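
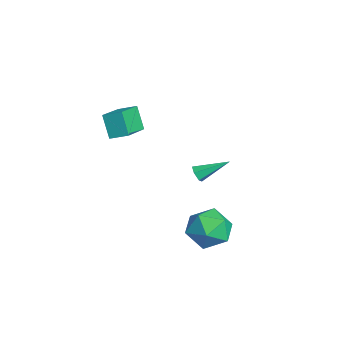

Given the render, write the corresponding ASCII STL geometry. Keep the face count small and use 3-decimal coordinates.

solid 
facet normal -0.492 -0.133 0.860
outer loop
vertex -1.038 -2.672 4.551
vertex -0.642 -1.86 4.903
vertex -2.507 -1.661 3.867
endloop
endfacet
facet normal -0.408 -0.838 -0.363
outer loop
vertex -1.838 -1.48 2.697
vertex -1.038 -2.672 4.551
vertex -2.507 -1.661 3.867
endloop
endfacet
facet normal -0.492 -0.133 0.860
outer loop
vertex -2.507 -1.661 3.867
vertex -0.642 -1.86 4.903
vertex -2.111 -0.848 4.219
endloop
endfacet
facet normal -0.769 0.530 -0.358
outer loop
vertex -2.111 -0.848 4.219
vertex -1.838 -1.48 2.697
vertex -2.507 -1.661 3.867
endloop
endfacet
facet normal 0.769 -0.530 0.358
outer loop
vertex -1.038 -2.672 4.551
vertex 0.027 -1.679 3.733
vertex -0.642 -1.86 4.903
endloop
endfacet
facet normal -0.408 -0.838 -0.362
outer loop
vertex -0.369 -2.492 3.381
vertex -1.038 -2.672 4.551
vertex -1.838 -1.48 2.697
endloop
endfacet
facet normal 0.769 -0.530 0.358
outer loop
vertex -0.369 -2.492 3.381
vertex 0.027 -1.679 3.733
vertex -1.038 -2.672 4.551
endloop
endfacet
facet normal 0.408 0.838 0.363
outer loop
vertex -0.642 -1.86 4.903
vertex 0.027 -1.679 3.733
vertex -2.111 -0.848 4.219
endloop
endfacet
facet normal -0.769 0.530 -0.358
outer loop
vertex -1.442 -0.668 3.049
vertex -1.838 -1.48 2.697
vertex -2.111 -0.848 4.219
endloop
endfacet
facet normal 0.408 0.838 0.362
outer loop
vertex -2.111 -0.848 4.219
vertex 0.027 -1.679 3.733
vertex -1.442 -0.668 3.049
endloop
endfacet
facet normal 0.492 0.133 -0.860
outer loop
vertex -1.442 -0.668 3.049
vertex -0.369 -2.492 3.381
vertex -1.838 -1.48 2.697
endloop
endfacet
facet normal 0.492 0.133 -0.860
outer loop
vertex 0.027 -1.679 3.733
vertex -0.369 -2.492 3.381
vertex -1.442 -0.668 3.049
endloop
endfacet
facet normal -0.133 -0.876 -0.464
outer loop
vertex -2.762 2.018 -1.34
vertex -3.069 2.244 -1.679
vertex -2.567 2.215 -1.768
endloop
endfacet
facet normal 0.919 -0.069 0.387
outer loop
vertex -2.762 2.018 -1.34
vertex -2.567 2.215 -1.768
vertex -2.831 3.796 -0.861
endloop
endfacet
facet normal -0.132 -0.877 -0.461
outer loop
vertex -2.567 2.215 -1.768
vertex -3.069 2.244 -1.679
vertex -2.874 2.44 -2.108
endloop
endfacet
facet normal 0.796 0.395 -0.457
outer loop
vertex -2.567 2.215 -1.768
vertex -2.874 2.44 -2.108
vertex -2.831 3.796 -0.861
endloop
endfacet
facet normal -0.135 -0.876 -0.462
outer loop
vertex -2.874 2.44 -2.108
vertex -3.069 2.244 -1.679
vertex -3.375 2.47 -2.018
endloop
endfacet
facet normal -0.091 0.676 -0.732
outer loop
vertex -2.874 2.44 -2.108
vertex -3.375 2.47 -2.018
vertex -2.831 3.796 -0.861
endloop
endfacet
facet normal -0.135 -0.876 -0.463
outer loop
vertex -3.375 2.47 -2.018
vertex -3.069 2.244 -1.679
vertex -3.57 2.274 -1.59
endloop
endfacet
facet normal -0.854 0.493 -0.163
outer loop
vertex -3.375 2.47 -2.018
vertex -3.57 2.274 -1.59
vertex -2.831 3.796 -0.861
endloop
endfacet
facet normal -0.135 -0.876 -0.462
outer loop
vertex -3.57 2.274 -1.59
vertex -3.069 2.244 -1.679
vertex -3.263 2.048 -1.251
endloop
endfacet
facet normal -0.731 0.029 0.681
outer loop
vertex -3.57 2.274 -1.59
vertex -3.263 2.048 -1.251
vertex -2.831 3.796 -0.861
endloop
endfacet
facet normal -0.135 -0.876 -0.462
outer loop
vertex -3.263 2.048 -1.251
vertex -3.069 2.244 -1.679
vertex -2.762 2.018 -1.34
endloop
endfacet
facet normal 0.155 -0.251 0.955
outer loop
vertex -3.263 2.048 -1.251
vertex -2.762 2.018 -1.34
vertex -2.831 3.796 -0.861
endloop
endfacet
facet normal -0.133 0.794 0.594
outer loop
vertex 1.867 2.707 -1.759
vertex 1.34 1.993 -0.923
vertex 2.546 2.175 -0.896
endloop
endfacet
facet normal 0.448 0.874 0.187
outer loop
vertex 1.867 2.707 -1.759
vertex 2.546 2.175 -0.896
vertex 2.946 2.216 -2.048
endloop
endfacet
facet normal 0.246 0.833 -0.496
outer loop
vertex 1.867 2.707 -1.759
vertex 2.946 2.216 -2.048
vertex 1.987 2.06 -2.786
endloop
endfacet
facet normal -0.460 0.726 -0.511
outer loop
vertex 1.867 2.707 -1.759
vertex 1.987 2.06 -2.786
vertex 0.995 1.921 -2.09
endloop
endfacet
facet normal -0.694 0.702 0.162
outer loop
vertex 1.867 2.707 -1.759
vertex 0.995 1.921 -2.09
vertex 1.34 1.993 -0.923
endloop
endfacet
facet normal 0.889 0.329 0.320
outer loop
vertex 2.946 2.216 -2.048
vertex 2.546 2.175 -0.896
vertex 3.085 1.199 -1.39
endloop
endfacet
facet normal -0.052 0.198 0.979
outer loop
vertex 2.546 2.175 -0.896
vertex 1.34 1.993 -0.923
vertex 2.093 1.06 -0.694
endloop
endfacet
facet normal -0.959 0.050 0.280
outer loop
vertex 1.34 1.993 -0.923
vertex 0.995 1.921 -2.09
vertex 1.134 0.904 -1.432
endloop
endfacet
facet normal -0.580 0.089 -0.809
outer loop
vertex 0.995 1.921 -2.09
vertex 1.987 2.06 -2.786
vertex 1.534 0.945 -2.584
endloop
endfacet
facet normal 0.562 0.261 -0.785
outer loop
vertex 1.987 2.06 -2.786
vertex 2.946 2.216 -2.048
vertex 2.74 1.127 -2.557
endloop
endfacet
facet normal 0.460 -0.726 0.511
outer loop
vertex 2.213 0.413 -1.721
vertex 3.085 1.199 -1.39
vertex 2.093 1.06 -0.694
endloop
endfacet
facet normal -0.246 -0.833 0.496
outer loop
vertex 2.213 0.413 -1.721
vertex 2.093 1.06 -0.694
vertex 1.134 0.904 -1.432
endloop
endfacet
facet normal -0.448 -0.874 -0.187
outer loop
vertex 2.213 0.413 -1.721
vertex 1.134 0.904 -1.432
vertex 1.534 0.945 -2.584
endloop
endfacet
facet normal 0.133 -0.794 -0.594
outer loop
vertex 2.213 0.413 -1.721
vertex 1.534 0.945 -2.584
vertex 2.74 1.127 -2.557
endloop
endfacet
facet normal 0.694 -0.702 -0.162
outer loop
vertex 2.213 0.413 -1.721
vertex 2.74 1.127 -2.557
vertex 3.085 1.199 -1.39
endloop
endfacet
facet normal 0.580 -0.089 0.809
outer loop
vertex 2.093 1.06 -0.694
vertex 3.085 1.199 -1.39
vertex 2.546 2.175 -0.896
endloop
endfacet
facet normal -0.562 -0.261 0.785
outer loop
vertex 1.134 0.904 -1.432
vertex 2.093 1.06 -0.694
vertex 1.34 1.993 -0.923
endloop
endfacet
facet normal -0.889 -0.329 -0.320
outer loop
vertex 1.534 0.945 -2.584
vertex 1.134 0.904 -1.432
vertex 0.995 1.921 -2.09
endloop
endfacet
facet normal 0.052 -0.198 -0.979
outer loop
vertex 2.74 1.127 -2.557
vertex 1.534 0.945 -2.584
vertex 1.987 2.06 -2.786
endloop
endfacet
facet normal 0.959 -0.050 -0.280
outer loop
vertex 3.085 1.199 -1.39
vertex 2.74 1.127 -2.557
vertex 2.946 2.216 -2.048
endloop
endfacet

endsolid


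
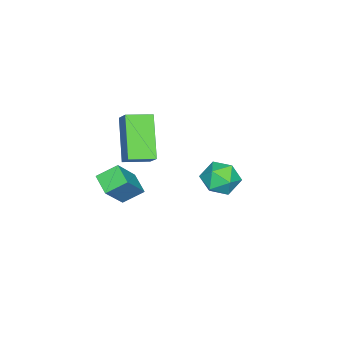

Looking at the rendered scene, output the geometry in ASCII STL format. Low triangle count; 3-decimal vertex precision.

solid 
facet normal -0.498 0.696 0.517
outer loop
vertex 2.716 -0.334 -0.737
vertex 3.244 0.313 -1.1
vertex 1.684 -0.172 -1.948
endloop
endfacet
facet normal -0.580 -0.711 0.399
outer loop
vertex 2.156 -0.833 -2.44
vertex 2.716 -0.334 -0.737
vertex 1.684 -0.172 -1.948
endloop
endfacet
facet normal -0.498 0.696 0.518
outer loop
vertex 1.684 -0.172 -1.948
vertex 3.244 0.313 -1.1
vertex 2.211 0.475 -2.311
endloop
endfacet
facet normal -0.646 0.102 -0.756
outer loop
vertex 2.211 0.475 -2.311
vertex 2.156 -0.833 -2.44
vertex 1.684 -0.172 -1.948
endloop
endfacet
facet normal 0.646 -0.102 0.757
outer loop
vertex 2.716 -0.334 -0.737
vertex 3.716 -0.348 -1.592
vertex 3.244 0.313 -1.1
endloop
endfacet
facet normal -0.579 -0.711 0.399
outer loop
vertex 3.189 -0.995 -1.229
vertex 2.716 -0.334 -0.737
vertex 2.156 -0.833 -2.44
endloop
endfacet
facet normal 0.646 -0.101 0.757
outer loop
vertex 3.189 -0.995 -1.229
vertex 3.716 -0.348 -1.592
vertex 2.716 -0.334 -0.737
endloop
endfacet
facet normal 0.579 0.711 -0.399
outer loop
vertex 3.244 0.313 -1.1
vertex 3.716 -0.348 -1.592
vertex 2.211 0.475 -2.311
endloop
endfacet
facet normal -0.645 0.102 -0.757
outer loop
vertex 2.684 -0.186 -2.803
vertex 2.156 -0.833 -2.44
vertex 2.211 0.475 -2.311
endloop
endfacet
facet normal 0.579 0.711 -0.398
outer loop
vertex 2.211 0.475 -2.311
vertex 3.716 -0.348 -1.592
vertex 2.684 -0.186 -2.803
endloop
endfacet
facet normal 0.497 -0.696 -0.517
outer loop
vertex 2.684 -0.186 -2.803
vertex 3.189 -0.995 -1.229
vertex 2.156 -0.833 -2.44
endloop
endfacet
facet normal 0.498 -0.696 -0.517
outer loop
vertex 3.716 -0.348 -1.592
vertex 3.189 -0.995 -1.229
vertex 2.684 -0.186 -2.803
endloop
endfacet
facet normal -0.835 -0.507 0.214
outer loop
vertex 2.163 3.854 0.138
vertex 2.459 3.216 -0.217
vertex 2.585 3.333 0.552
endloop
endfacet
facet normal -0.706 -0.009 0.708
outer loop
vertex 2.163 3.854 0.138
vertex 2.585 3.333 0.552
vertex 2.69 4.107 0.667
endloop
endfacet
facet normal -0.682 0.624 0.381
outer loop
vertex 2.163 3.854 0.138
vertex 2.69 4.107 0.667
vertex 2.629 4.467 -0.032
endloop
endfacet
facet normal -0.796 0.518 -0.315
outer loop
vertex 2.163 3.854 0.138
vertex 2.629 4.467 -0.032
vertex 2.487 3.916 -0.579
endloop
endfacet
facet normal -0.890 -0.181 -0.418
outer loop
vertex 2.163 3.854 0.138
vertex 2.487 3.916 -0.579
vertex 2.459 3.216 -0.217
endloop
endfacet
facet normal -0.063 -0.138 0.988
outer loop
vertex 2.69 4.107 0.667
vertex 2.585 3.333 0.552
vertex 3.313 3.624 0.639
endloop
endfacet
facet normal -0.271 -0.944 0.188
outer loop
vertex 2.585 3.333 0.552
vertex 2.459 3.216 -0.217
vertex 3.171 3.073 0.092
endloop
endfacet
facet normal -0.361 -0.417 -0.834
outer loop
vertex 2.459 3.216 -0.217
vertex 2.487 3.916 -0.579
vertex 3.11 3.433 -0.607
endloop
endfacet
facet normal -0.206 0.716 -0.667
outer loop
vertex 2.487 3.916 -0.579
vertex 2.629 4.467 -0.032
vertex 3.215 4.207 -0.492
endloop
endfacet
facet normal -0.021 0.888 0.459
outer loop
vertex 2.629 4.467 -0.032
vertex 2.69 4.107 0.667
vertex 3.341 4.324 0.277
endloop
endfacet
facet normal 0.796 -0.518 0.315
outer loop
vertex 3.637 3.686 -0.078
vertex 3.313 3.624 0.639
vertex 3.171 3.073 0.092
endloop
endfacet
facet normal 0.682 -0.624 -0.381
outer loop
vertex 3.637 3.686 -0.078
vertex 3.171 3.073 0.092
vertex 3.11 3.433 -0.607
endloop
endfacet
facet normal 0.706 0.009 -0.708
outer loop
vertex 3.637 3.686 -0.078
vertex 3.11 3.433 -0.607
vertex 3.215 4.207 -0.492
endloop
endfacet
facet normal 0.835 0.507 -0.214
outer loop
vertex 3.637 3.686 -0.078
vertex 3.215 4.207 -0.492
vertex 3.341 4.324 0.277
endloop
endfacet
facet normal 0.890 0.181 0.418
outer loop
vertex 3.637 3.686 -0.078
vertex 3.341 4.324 0.277
vertex 3.313 3.624 0.639
endloop
endfacet
facet normal 0.206 -0.716 0.667
outer loop
vertex 3.171 3.073 0.092
vertex 3.313 3.624 0.639
vertex 2.585 3.333 0.552
endloop
endfacet
facet normal 0.021 -0.888 -0.459
outer loop
vertex 3.11 3.433 -0.607
vertex 3.171 3.073 0.092
vertex 2.459 3.216 -0.217
endloop
endfacet
facet normal 0.063 0.138 -0.988
outer loop
vertex 3.215 4.207 -0.492
vertex 3.11 3.433 -0.607
vertex 2.487 3.916 -0.579
endloop
endfacet
facet normal 0.271 0.944 -0.188
outer loop
vertex 3.341 4.324 0.277
vertex 3.215 4.207 -0.492
vertex 2.629 4.467 -0.032
endloop
endfacet
facet normal 0.361 0.417 0.834
outer loop
vertex 3.313 3.624 0.639
vertex 3.341 4.324 0.277
vertex 2.69 4.107 0.667
endloop
endfacet
facet normal -0.607 -0.351 0.713
outer loop
vertex 0.511 -1.123 0.331
vertex -0.173 -0.292 0.158
vertex 0.082 -1.601 -0.27
endloop
endfacet
facet normal 0.628 -0.762 0.158
outer loop
vertex 1.313 -0.888 -1.718
vertex 0.511 -1.123 0.331
vertex 0.082 -1.601 -0.27
endloop
endfacet
facet normal -0.607 -0.351 0.713
outer loop
vertex 0.082 -1.601 -0.27
vertex -0.173 -0.292 0.158
vertex -0.602 -0.771 -0.443
endloop
endfacet
facet normal -0.488 -0.544 -0.683
outer loop
vertex -0.602 -0.771 -0.443
vertex 1.313 -0.888 -1.718
vertex 0.082 -1.601 -0.27
endloop
endfacet
facet normal 0.488 0.544 0.683
outer loop
vertex 0.511 -1.123 0.331
vertex 1.058 0.421 -1.29
vertex -0.173 -0.292 0.158
endloop
endfacet
facet normal 0.628 -0.762 0.159
outer loop
vertex 1.742 -0.409 -1.117
vertex 0.511 -1.123 0.331
vertex 1.313 -0.888 -1.718
endloop
endfacet
facet normal 0.488 0.544 0.683
outer loop
vertex 1.742 -0.409 -1.117
vertex 1.058 0.421 -1.29
vertex 0.511 -1.123 0.331
endloop
endfacet
facet normal -0.628 0.762 -0.159
outer loop
vertex -0.173 -0.292 0.158
vertex 1.058 0.421 -1.29
vertex -0.602 -0.771 -0.443
endloop
endfacet
facet normal -0.488 -0.544 -0.683
outer loop
vertex 0.629 -0.057 -1.891
vertex 1.313 -0.888 -1.718
vertex -0.602 -0.771 -0.443
endloop
endfacet
facet normal -0.628 0.762 -0.158
outer loop
vertex -0.602 -0.771 -0.443
vertex 1.058 0.421 -1.29
vertex 0.629 -0.057 -1.891
endloop
endfacet
facet normal 0.607 0.351 -0.713
outer loop
vertex 0.629 -0.057 -1.891
vertex 1.742 -0.409 -1.117
vertex 1.313 -0.888 -1.718
endloop
endfacet
facet normal 0.607 0.352 -0.713
outer loop
vertex 1.058 0.421 -1.29
vertex 1.742 -0.409 -1.117
vertex 0.629 -0.057 -1.891
endloop
endfacet

endsolid


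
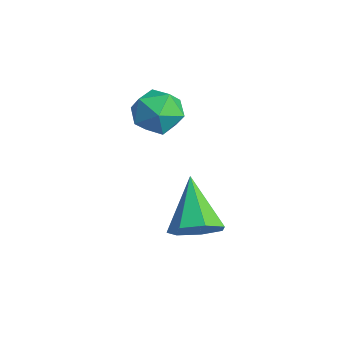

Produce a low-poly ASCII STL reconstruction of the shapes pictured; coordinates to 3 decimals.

solid 
facet normal 0.725 -0.252 -0.641
outer loop
vertex 4.498 3.702 -1.241
vertex 3.971 3.006 -1.563
vertex 4.014 3.886 -1.86
endloop
endfacet
facet normal 0.046 0.967 0.251
outer loop
vertex 4.498 3.702 -1.241
vertex 4.014 3.886 -1.86
vertex 2.449 3.534 -0.217
endloop
endfacet
facet normal 0.725 -0.252 -0.641
outer loop
vertex 4.014 3.886 -1.86
vertex 3.971 3.006 -1.563
vertex 3.498 3.408 -2.256
endloop
endfacet
facet normal -0.507 0.804 -0.310
outer loop
vertex 4.014 3.886 -1.86
vertex 3.498 3.408 -2.256
vertex 2.449 3.534 -0.217
endloop
endfacet
facet normal 0.725 -0.251 -0.641
outer loop
vertex 3.498 3.408 -2.256
vertex 3.971 3.006 -1.563
vertex 3.339 2.627 -2.13
endloop
endfacet
facet normal -0.882 0.105 -0.460
outer loop
vertex 3.498 3.408 -2.256
vertex 3.339 2.627 -2.13
vertex 2.449 3.534 -0.217
endloop
endfacet
facet normal 0.725 -0.251 -0.641
outer loop
vertex 3.339 2.627 -2.13
vertex 3.971 3.006 -1.563
vertex 3.655 2.131 -1.578
endloop
endfacet
facet normal -0.795 -0.601 -0.085
outer loop
vertex 3.339 2.627 -2.13
vertex 3.655 2.131 -1.578
vertex 2.449 3.534 -0.217
endloop
endfacet
facet normal 0.725 -0.251 -0.641
outer loop
vertex 3.655 2.131 -1.578
vertex 3.971 3.006 -1.563
vertex 4.21 2.294 -1.014
endloop
endfacet
facet normal -0.312 -0.786 0.534
outer loop
vertex 3.655 2.131 -1.578
vertex 4.21 2.294 -1.014
vertex 2.449 3.534 -0.217
endloop
endfacet
facet normal 0.724 -0.252 -0.642
outer loop
vertex 4.21 2.294 -1.014
vertex 3.971 3.006 -1.563
vertex 4.585 2.993 -0.865
endloop
endfacet
facet normal 0.204 -0.308 0.929
outer loop
vertex 4.21 2.294 -1.014
vertex 4.585 2.993 -0.865
vertex 2.449 3.534 -0.217
endloop
endfacet
facet normal 0.724 -0.252 -0.642
outer loop
vertex 4.585 2.993 -0.865
vertex 3.971 3.006 -1.563
vertex 4.498 3.702 -1.241
endloop
endfacet
facet normal 0.363 0.471 0.804
outer loop
vertex 4.585 2.993 -0.865
vertex 4.498 3.702 -1.241
vertex 2.449 3.534 -0.217
endloop
endfacet
facet normal -0.384 0.813 -0.437
outer loop
vertex 0.219 4.129 0.584
vertex -0.694 3.861 0.887
vertex -0.125 4.442 1.468
endloop
endfacet
facet normal 0.285 0.933 -0.220
outer loop
vertex 0.219 4.129 0.584
vertex -0.125 4.442 1.468
vertex 0.821 4.133 1.382
endloop
endfacet
facet normal 0.709 0.456 -0.537
outer loop
vertex 0.219 4.129 0.584
vertex 0.821 4.133 1.382
vertex 0.837 3.361 0.748
endloop
endfacet
facet normal 0.304 0.041 -0.952
outer loop
vertex 0.219 4.129 0.584
vertex 0.837 3.361 0.748
vertex -0.099 3.193 0.442
endloop
endfacet
facet normal -0.372 0.262 -0.890
outer loop
vertex 0.219 4.129 0.584
vertex -0.099 3.193 0.442
vertex -0.694 3.861 0.887
endloop
endfacet
facet normal 0.311 0.817 0.485
outer loop
vertex 0.821 4.133 1.382
vertex -0.125 4.442 1.468
vertex 0.279 3.867 2.178
endloop
endfacet
facet normal -0.771 0.623 0.131
outer loop
vertex -0.125 4.442 1.468
vertex -0.694 3.861 0.887
vertex -0.657 3.699 1.872
endloop
endfacet
facet normal -0.752 -0.269 -0.602
outer loop
vertex -0.694 3.861 0.887
vertex -0.099 3.193 0.442
vertex -0.641 2.927 1.238
endloop
endfacet
facet normal 0.342 -0.626 -0.701
outer loop
vertex -0.099 3.193 0.442
vertex 0.837 3.361 0.748
vertex 0.305 2.618 1.152
endloop
endfacet
facet normal 0.999 0.045 -0.030
outer loop
vertex 0.837 3.361 0.748
vertex 0.821 4.133 1.382
vertex 0.874 3.199 1.733
endloop
endfacet
facet normal -0.304 -0.041 0.952
outer loop
vertex -0.039 2.931 2.036
vertex 0.279 3.867 2.178
vertex -0.657 3.699 1.872
endloop
endfacet
facet normal -0.709 -0.456 0.537
outer loop
vertex -0.039 2.931 2.036
vertex -0.657 3.699 1.872
vertex -0.641 2.927 1.238
endloop
endfacet
facet normal -0.285 -0.933 0.220
outer loop
vertex -0.039 2.931 2.036
vertex -0.641 2.927 1.238
vertex 0.305 2.618 1.152
endloop
endfacet
facet normal 0.384 -0.813 0.437
outer loop
vertex -0.039 2.931 2.036
vertex 0.305 2.618 1.152
vertex 0.874 3.199 1.733
endloop
endfacet
facet normal 0.372 -0.262 0.890
outer loop
vertex -0.039 2.931 2.036
vertex 0.874 3.199 1.733
vertex 0.279 3.867 2.178
endloop
endfacet
facet normal -0.342 0.626 0.701
outer loop
vertex -0.657 3.699 1.872
vertex 0.279 3.867 2.178
vertex -0.125 4.442 1.468
endloop
endfacet
facet normal -0.999 -0.045 0.030
outer loop
vertex -0.641 2.927 1.238
vertex -0.657 3.699 1.872
vertex -0.694 3.861 0.887
endloop
endfacet
facet normal -0.311 -0.817 -0.485
outer loop
vertex 0.305 2.618 1.152
vertex -0.641 2.927 1.238
vertex -0.099 3.193 0.442
endloop
endfacet
facet normal 0.771 -0.623 -0.131
outer loop
vertex 0.874 3.199 1.733
vertex 0.305 2.618 1.152
vertex 0.837 3.361 0.748
endloop
endfacet
facet normal 0.752 0.269 0.602
outer loop
vertex 0.279 3.867 2.178
vertex 0.874 3.199 1.733
vertex 0.821 4.133 1.382
endloop
endfacet

endsolid


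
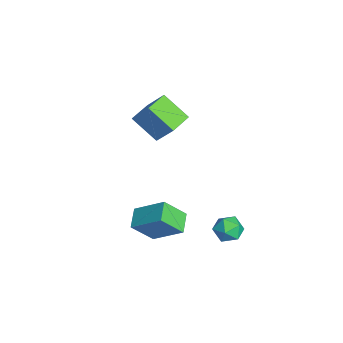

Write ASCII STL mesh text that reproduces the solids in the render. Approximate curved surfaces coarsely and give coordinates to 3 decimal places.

solid 
facet normal -0.890 0.287 0.354
outer loop
vertex 3.209 -2.821 0.421
vertex 3.066 -1.596 -0.931
vertex 2.248 -4.288 -0.805
endloop
endfacet
facet normal 0.078 -0.669 0.739
outer loop
vertex 3.414 -4.664 -1.269
vertex 3.209 -2.821 0.421
vertex 2.248 -4.288 -0.805
endloop
endfacet
facet normal -0.890 0.287 0.354
outer loop
vertex 2.248 -4.288 -0.805
vertex 3.066 -1.596 -0.931
vertex 2.105 -3.063 -2.157
endloop
endfacet
facet normal -0.449 -0.685 -0.573
outer loop
vertex 2.105 -3.063 -2.157
vertex 3.414 -4.664 -1.269
vertex 2.248 -4.288 -0.805
endloop
endfacet
facet normal 0.449 0.685 0.573
outer loop
vertex 3.209 -2.821 0.421
vertex 4.232 -1.972 -1.395
vertex 3.066 -1.596 -0.931
endloop
endfacet
facet normal 0.078 -0.669 0.739
outer loop
vertex 4.375 -3.197 -0.043
vertex 3.209 -2.821 0.421
vertex 3.414 -4.664 -1.269
endloop
endfacet
facet normal 0.449 0.685 0.573
outer loop
vertex 4.375 -3.197 -0.043
vertex 4.232 -1.972 -1.395
vertex 3.209 -2.821 0.421
endloop
endfacet
facet normal -0.078 0.669 -0.739
outer loop
vertex 3.066 -1.596 -0.931
vertex 4.232 -1.972 -1.395
vertex 2.105 -3.063 -2.157
endloop
endfacet
facet normal -0.449 -0.685 -0.573
outer loop
vertex 3.271 -3.439 -2.621
vertex 3.414 -4.664 -1.269
vertex 2.105 -3.063 -2.157
endloop
endfacet
facet normal -0.078 0.669 -0.739
outer loop
vertex 2.105 -3.063 -2.157
vertex 4.232 -1.972 -1.395
vertex 3.271 -3.439 -2.621
endloop
endfacet
facet normal 0.890 -0.287 -0.354
outer loop
vertex 3.271 -3.439 -2.621
vertex 4.375 -3.197 -0.043
vertex 3.414 -4.664 -1.269
endloop
endfacet
facet normal 0.890 -0.287 -0.354
outer loop
vertex 4.232 -1.972 -1.395
vertex 4.375 -3.197 -0.043
vertex 3.271 -3.439 -2.621
endloop
endfacet
facet normal -0.505 -0.597 0.623
outer loop
vertex -2.518 -2.716 3.582
vertex -3.656 -1.654 3.677
vertex -3.388 -3.518 2.108
endloop
endfacet
facet normal 0.730 -0.680 -0.061
outer loop
vertex -2.364 -2.306 0.843
vertex -2.518 -2.716 3.582
vertex -3.388 -3.518 2.108
endloop
endfacet
facet normal -0.504 -0.597 0.623
outer loop
vertex -3.388 -3.518 2.108
vertex -3.656 -1.654 3.677
vertex -4.527 -2.456 2.204
endloop
endfacet
facet normal -0.461 -0.424 -0.779
outer loop
vertex -4.527 -2.456 2.204
vertex -2.364 -2.306 0.843
vertex -3.388 -3.518 2.108
endloop
endfacet
facet normal 0.461 0.424 0.780
outer loop
vertex -2.518 -2.716 3.582
vertex -2.632 -0.442 2.412
vertex -3.656 -1.654 3.677
endloop
endfacet
facet normal 0.730 -0.681 -0.061
outer loop
vertex -1.493 -1.504 2.316
vertex -2.518 -2.716 3.582
vertex -2.364 -2.306 0.843
endloop
endfacet
facet normal 0.461 0.424 0.779
outer loop
vertex -1.493 -1.504 2.316
vertex -2.632 -0.442 2.412
vertex -2.518 -2.716 3.582
endloop
endfacet
facet normal -0.730 0.681 0.061
outer loop
vertex -3.656 -1.654 3.677
vertex -2.632 -0.442 2.412
vertex -4.527 -2.456 2.204
endloop
endfacet
facet normal -0.461 -0.424 -0.779
outer loop
vertex -3.502 -1.244 0.938
vertex -2.364 -2.306 0.843
vertex -4.527 -2.456 2.204
endloop
endfacet
facet normal -0.730 0.681 0.061
outer loop
vertex -4.527 -2.456 2.204
vertex -2.632 -0.442 2.412
vertex -3.502 -1.244 0.938
endloop
endfacet
facet normal 0.505 0.597 -0.624
outer loop
vertex -3.502 -1.244 0.938
vertex -1.493 -1.504 2.316
vertex -2.364 -2.306 0.843
endloop
endfacet
facet normal 0.505 0.598 -0.623
outer loop
vertex -2.632 -0.442 2.412
vertex -1.493 -1.504 2.316
vertex -3.502 -1.244 0.938
endloop
endfacet
facet normal -0.073 0.884 0.461
outer loop
vertex 3.823 1.407 -2.021
vertex 3.306 1.013 -1.347
vertex 4.238 1.046 -1.263
endloop
endfacet
facet normal 0.541 0.835 0.101
outer loop
vertex 3.823 1.407 -2.021
vertex 4.238 1.046 -1.263
vertex 4.609 0.908 -2.111
endloop
endfacet
facet normal 0.386 0.714 -0.584
outer loop
vertex 3.823 1.407 -2.021
vertex 4.609 0.908 -2.111
vertex 3.907 0.79 -2.719
endloop
endfacet
facet normal -0.325 0.689 -0.648
outer loop
vertex 3.823 1.407 -2.021
vertex 3.907 0.79 -2.719
vertex 3.102 0.855 -2.246
endloop
endfacet
facet normal -0.608 0.794 -0.002
outer loop
vertex 3.823 1.407 -2.021
vertex 3.102 0.855 -2.246
vertex 3.306 1.013 -1.347
endloop
endfacet
facet normal 0.898 0.267 0.349
outer loop
vertex 4.609 0.908 -2.111
vertex 4.238 1.046 -1.263
vertex 4.578 0.205 -1.494
endloop
endfacet
facet normal -0.096 0.349 0.932
outer loop
vertex 4.238 1.046 -1.263
vertex 3.306 1.013 -1.347
vertex 3.773 0.27 -1.021
endloop
endfacet
facet normal -0.962 0.203 0.183
outer loop
vertex 3.306 1.013 -1.347
vertex 3.102 0.855 -2.246
vertex 3.071 0.152 -1.629
endloop
endfacet
facet normal -0.504 0.033 -0.863
outer loop
vertex 3.102 0.855 -2.246
vertex 3.907 0.79 -2.719
vertex 3.442 0.014 -2.477
endloop
endfacet
facet normal 0.646 0.073 -0.760
outer loop
vertex 3.907 0.79 -2.719
vertex 4.609 0.908 -2.111
vertex 4.374 0.047 -2.393
endloop
endfacet
facet normal 0.325 -0.689 0.648
outer loop
vertex 3.857 -0.347 -1.719
vertex 4.578 0.205 -1.494
vertex 3.773 0.27 -1.021
endloop
endfacet
facet normal -0.386 -0.714 0.584
outer loop
vertex 3.857 -0.347 -1.719
vertex 3.773 0.27 -1.021
vertex 3.071 0.152 -1.629
endloop
endfacet
facet normal -0.541 -0.835 -0.101
outer loop
vertex 3.857 -0.347 -1.719
vertex 3.071 0.152 -1.629
vertex 3.442 0.014 -2.477
endloop
endfacet
facet normal 0.073 -0.884 -0.461
outer loop
vertex 3.857 -0.347 -1.719
vertex 3.442 0.014 -2.477
vertex 4.374 0.047 -2.393
endloop
endfacet
facet normal 0.608 -0.794 0.002
outer loop
vertex 3.857 -0.347 -1.719
vertex 4.374 0.047 -2.393
vertex 4.578 0.205 -1.494
endloop
endfacet
facet normal 0.504 -0.033 0.863
outer loop
vertex 3.773 0.27 -1.021
vertex 4.578 0.205 -1.494
vertex 4.238 1.046 -1.263
endloop
endfacet
facet normal -0.646 -0.073 0.760
outer loop
vertex 3.071 0.152 -1.629
vertex 3.773 0.27 -1.021
vertex 3.306 1.013 -1.347
endloop
endfacet
facet normal -0.898 -0.267 -0.349
outer loop
vertex 3.442 0.014 -2.477
vertex 3.071 0.152 -1.629
vertex 3.102 0.855 -2.246
endloop
endfacet
facet normal 0.096 -0.349 -0.932
outer loop
vertex 4.374 0.047 -2.393
vertex 3.442 0.014 -2.477
vertex 3.907 0.79 -2.719
endloop
endfacet
facet normal 0.962 -0.203 -0.183
outer loop
vertex 4.578 0.205 -1.494
vertex 4.374 0.047 -2.393
vertex 4.609 0.908 -2.111
endloop
endfacet

endsolid


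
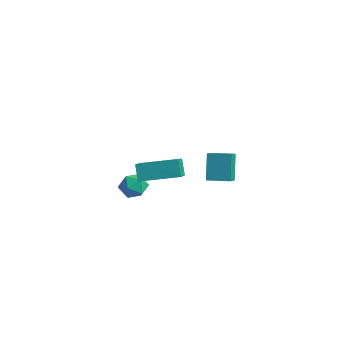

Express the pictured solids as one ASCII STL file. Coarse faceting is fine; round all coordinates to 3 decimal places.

solid 
facet normal -0.349 0.384 0.855
outer loop
vertex 0.745 3.365 -0.343
vertex 1.709 4.001 -0.235
vertex 0.333 4.07 -0.828
endloop
endfacet
facet normal -0.831 -0.549 -0.093
outer loop
vertex 0.871 3.479 -2.145
vertex 0.745 3.365 -0.343
vertex 0.333 4.07 -0.828
endloop
endfacet
facet normal -0.349 0.385 0.855
outer loop
vertex 0.333 4.07 -0.828
vertex 1.709 4.001 -0.235
vertex 1.297 4.707 -0.721
endloop
endfacet
facet normal -0.434 0.742 -0.510
outer loop
vertex 1.297 4.707 -0.721
vertex 0.871 3.479 -2.145
vertex 0.333 4.07 -0.828
endloop
endfacet
facet normal 0.433 -0.743 0.510
outer loop
vertex 0.745 3.365 -0.343
vertex 2.247 3.41 -1.552
vertex 1.709 4.001 -0.235
endloop
endfacet
facet normal -0.831 -0.549 -0.093
outer loop
vertex 1.283 2.773 -1.659
vertex 0.745 3.365 -0.343
vertex 0.871 3.479 -2.145
endloop
endfacet
facet normal 0.434 -0.742 0.511
outer loop
vertex 1.283 2.773 -1.659
vertex 2.247 3.41 -1.552
vertex 0.745 3.365 -0.343
endloop
endfacet
facet normal 0.831 0.549 0.093
outer loop
vertex 1.709 4.001 -0.235
vertex 2.247 3.41 -1.552
vertex 1.297 4.707 -0.721
endloop
endfacet
facet normal -0.433 0.743 -0.511
outer loop
vertex 1.835 4.115 -2.037
vertex 0.871 3.479 -2.145
vertex 1.297 4.707 -0.721
endloop
endfacet
facet normal 0.831 0.549 0.093
outer loop
vertex 1.297 4.707 -0.721
vertex 2.247 3.41 -1.552
vertex 1.835 4.115 -2.037
endloop
endfacet
facet normal 0.349 -0.384 -0.855
outer loop
vertex 1.835 4.115 -2.037
vertex 1.283 2.773 -1.659
vertex 0.871 3.479 -2.145
endloop
endfacet
facet normal 0.349 -0.384 -0.855
outer loop
vertex 2.247 3.41 -1.552
vertex 1.283 2.773 -1.659
vertex 1.835 4.115 -2.037
endloop
endfacet
facet normal -0.809 -0.403 0.429
outer loop
vertex -1.662 0.353 -1.834
vertex -1.38 -0.35 -1.962
vertex -1.216 0.017 -1.308
endloop
endfacet
facet normal -0.661 0.237 0.712
outer loop
vertex -1.662 0.353 -1.834
vertex -1.216 0.017 -1.308
vertex -1.124 0.761 -1.47
endloop
endfacet
facet normal -0.670 0.718 0.186
outer loop
vertex -1.662 0.353 -1.834
vertex -1.124 0.761 -1.47
vertex -1.232 0.855 -2.224
endloop
endfacet
facet normal -0.824 0.377 -0.423
outer loop
vertex -1.662 0.353 -1.834
vertex -1.232 0.855 -2.224
vertex -1.39 0.168 -2.528
endloop
endfacet
facet normal -0.909 -0.315 -0.272
outer loop
vertex -1.662 0.353 -1.834
vertex -1.39 0.168 -2.528
vertex -1.38 -0.35 -1.962
endloop
endfacet
facet normal -0.000 0.213 0.977
outer loop
vertex -1.124 0.761 -1.47
vertex -1.216 0.017 -1.308
vertex -0.51 0.312 -1.372
endloop
endfacet
facet normal -0.238 -0.820 0.520
outer loop
vertex -1.216 0.017 -1.308
vertex -1.38 -0.35 -1.962
vertex -0.668 -0.375 -1.676
endloop
endfacet
facet normal -0.399 -0.680 -0.615
outer loop
vertex -1.38 -0.35 -1.962
vertex -1.39 0.168 -2.528
vertex -0.776 -0.281 -2.43
endloop
endfacet
facet normal -0.262 0.440 -0.859
outer loop
vertex -1.39 0.168 -2.528
vertex -1.232 0.855 -2.224
vertex -0.684 0.463 -2.592
endloop
endfacet
facet normal -0.016 0.992 0.126
outer loop
vertex -1.232 0.855 -2.224
vertex -1.124 0.761 -1.47
vertex -0.52 0.83 -1.938
endloop
endfacet
facet normal 0.824 -0.377 0.423
outer loop
vertex -0.238 0.127 -2.066
vertex -0.51 0.312 -1.372
vertex -0.668 -0.375 -1.676
endloop
endfacet
facet normal 0.670 -0.718 -0.186
outer loop
vertex -0.238 0.127 -2.066
vertex -0.668 -0.375 -1.676
vertex -0.776 -0.281 -2.43
endloop
endfacet
facet normal 0.661 -0.237 -0.712
outer loop
vertex -0.238 0.127 -2.066
vertex -0.776 -0.281 -2.43
vertex -0.684 0.463 -2.592
endloop
endfacet
facet normal 0.809 0.403 -0.429
outer loop
vertex -0.238 0.127 -2.066
vertex -0.684 0.463 -2.592
vertex -0.52 0.83 -1.938
endloop
endfacet
facet normal 0.909 0.315 0.272
outer loop
vertex -0.238 0.127 -2.066
vertex -0.52 0.83 -1.938
vertex -0.51 0.312 -1.372
endloop
endfacet
facet normal 0.262 -0.440 0.859
outer loop
vertex -0.668 -0.375 -1.676
vertex -0.51 0.312 -1.372
vertex -1.216 0.017 -1.308
endloop
endfacet
facet normal 0.016 -0.992 -0.126
outer loop
vertex -0.776 -0.281 -2.43
vertex -0.668 -0.375 -1.676
vertex -1.38 -0.35 -1.962
endloop
endfacet
facet normal 0.000 -0.213 -0.977
outer loop
vertex -0.684 0.463 -2.592
vertex -0.776 -0.281 -2.43
vertex -1.39 0.168 -2.528
endloop
endfacet
facet normal 0.238 0.820 -0.520
outer loop
vertex -0.52 0.83 -1.938
vertex -0.684 0.463 -2.592
vertex -1.232 0.855 -2.224
endloop
endfacet
facet normal 0.399 0.680 0.615
outer loop
vertex -0.51 0.312 -1.372
vertex -0.52 0.83 -1.938
vertex -1.124 0.761 -1.47
endloop
endfacet
facet normal -0.477 0.273 0.835
outer loop
vertex 2.377 -2.677 2.534
vertex 3.685 -1.365 2.853
vertex 1.476 -1.564 1.656
endloop
endfacet
facet normal -0.696 -0.698 -0.170
outer loop
vertex 1.915 -1.815 0.887
vertex 2.377 -2.677 2.534
vertex 1.476 -1.564 1.656
endloop
endfacet
facet normal -0.477 0.273 0.835
outer loop
vertex 1.476 -1.564 1.656
vertex 3.685 -1.365 2.853
vertex 2.784 -0.252 1.975
endloop
endfacet
facet normal -0.537 0.662 -0.523
outer loop
vertex 2.784 -0.252 1.975
vertex 1.915 -1.815 0.887
vertex 1.476 -1.564 1.656
endloop
endfacet
facet normal 0.537 -0.662 0.523
outer loop
vertex 2.377 -2.677 2.534
vertex 4.124 -1.616 2.084
vertex 3.685 -1.365 2.853
endloop
endfacet
facet normal -0.696 -0.698 -0.170
outer loop
vertex 2.816 -2.928 1.765
vertex 2.377 -2.677 2.534
vertex 1.915 -1.815 0.887
endloop
endfacet
facet normal 0.537 -0.662 0.523
outer loop
vertex 2.816 -2.928 1.765
vertex 4.124 -1.616 2.084
vertex 2.377 -2.677 2.534
endloop
endfacet
facet normal 0.696 0.698 0.170
outer loop
vertex 3.685 -1.365 2.853
vertex 4.124 -1.616 2.084
vertex 2.784 -0.252 1.975
endloop
endfacet
facet normal -0.537 0.662 -0.523
outer loop
vertex 3.223 -0.503 1.206
vertex 1.915 -1.815 0.887
vertex 2.784 -0.252 1.975
endloop
endfacet
facet normal 0.696 0.698 0.170
outer loop
vertex 2.784 -0.252 1.975
vertex 4.124 -1.616 2.084
vertex 3.223 -0.503 1.206
endloop
endfacet
facet normal 0.477 -0.273 -0.835
outer loop
vertex 3.223 -0.503 1.206
vertex 2.816 -2.928 1.765
vertex 1.915 -1.815 0.887
endloop
endfacet
facet normal 0.477 -0.273 -0.835
outer loop
vertex 4.124 -1.616 2.084
vertex 2.816 -2.928 1.765
vertex 3.223 -0.503 1.206
endloop
endfacet

endsolid


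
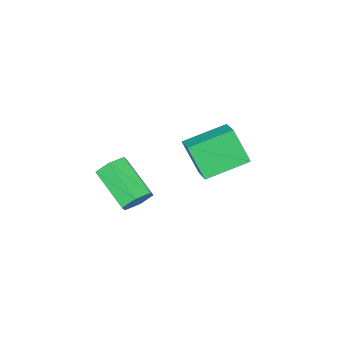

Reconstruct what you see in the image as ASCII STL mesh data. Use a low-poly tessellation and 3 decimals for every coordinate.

solid 
facet normal -0.008 0.861 -0.509
outer loop
vertex 2.725 -2.319 -3.673
vertex 2.311 -1.974 -3.083
vertex 3.111 -1.96 -3.072
endloop
endfacet
facet normal 0.876 -0.240 -0.419
outer loop
vertex 2.725 -2.319 -3.673
vertex 3.111 -1.96 -3.072
vertex 2.743 -4.152 -2.588
endloop
endfacet
facet normal 0.876 -0.240 -0.419
outer loop
vertex 2.743 -4.152 -2.588
vertex 3.111 -1.96 -3.072
vertex 3.129 -3.792 -1.987
endloop
endfacet
facet normal 0.009 -0.860 0.510
outer loop
vertex 2.743 -4.152 -2.588
vertex 3.129 -3.792 -1.987
vertex 2.329 -3.806 -1.997
endloop
endfacet
facet normal -0.008 0.860 -0.509
outer loop
vertex 3.111 -1.96 -3.072
vertex 2.311 -1.974 -3.083
vertex 2.697 -1.614 -2.481
endloop
endfacet
facet normal 0.856 0.270 0.441
outer loop
vertex 3.111 -1.96 -3.072
vertex 2.697 -1.614 -2.481
vertex 3.129 -3.792 -1.987
endloop
endfacet
facet normal 0.856 0.270 0.442
outer loop
vertex 3.129 -3.792 -1.987
vertex 2.697 -1.614 -2.481
vertex 2.715 -3.447 -1.396
endloop
endfacet
facet normal 0.009 -0.861 0.509
outer loop
vertex 3.129 -3.792 -1.987
vertex 2.715 -3.447 -1.396
vertex 2.329 -3.806 -1.997
endloop
endfacet
facet normal -0.008 0.860 -0.509
outer loop
vertex 2.697 -1.614 -2.481
vertex 2.311 -1.974 -3.083
vertex 1.897 -1.628 -2.492
endloop
endfacet
facet normal -0.021 0.509 0.860
outer loop
vertex 2.697 -1.614 -2.481
vertex 1.897 -1.628 -2.492
vertex 2.715 -3.447 -1.396
endloop
endfacet
facet normal -0.021 0.509 0.860
outer loop
vertex 2.715 -3.447 -1.396
vertex 1.897 -1.628 -2.492
vertex 1.915 -3.461 -1.407
endloop
endfacet
facet normal 0.008 -0.861 0.509
outer loop
vertex 2.715 -3.447 -1.396
vertex 1.915 -3.461 -1.407
vertex 2.329 -3.806 -1.997
endloop
endfacet
facet normal -0.009 0.860 -0.510
outer loop
vertex 1.897 -1.628 -2.492
vertex 2.311 -1.974 -3.083
vertex 1.511 -1.988 -3.093
endloop
endfacet
facet normal -0.876 0.239 0.419
outer loop
vertex 1.897 -1.628 -2.492
vertex 1.511 -1.988 -3.093
vertex 1.915 -3.461 -1.407
endloop
endfacet
facet normal -0.876 0.240 0.419
outer loop
vertex 1.915 -3.461 -1.407
vertex 1.511 -1.988 -3.093
vertex 1.529 -3.82 -2.008
endloop
endfacet
facet normal 0.008 -0.861 0.509
outer loop
vertex 1.915 -3.461 -1.407
vertex 1.529 -3.82 -2.008
vertex 2.329 -3.806 -1.997
endloop
endfacet
facet normal -0.009 0.861 -0.509
outer loop
vertex 1.511 -1.988 -3.093
vertex 2.311 -1.974 -3.083
vertex 1.925 -2.333 -3.684
endloop
endfacet
facet normal -0.856 -0.270 -0.442
outer loop
vertex 1.511 -1.988 -3.093
vertex 1.925 -2.333 -3.684
vertex 1.529 -3.82 -2.008
endloop
endfacet
facet normal -0.856 -0.270 -0.442
outer loop
vertex 1.529 -3.82 -2.008
vertex 1.925 -2.333 -3.684
vertex 1.943 -4.166 -2.599
endloop
endfacet
facet normal 0.008 -0.860 0.509
outer loop
vertex 1.529 -3.82 -2.008
vertex 1.943 -4.166 -2.599
vertex 2.329 -3.806 -1.997
endloop
endfacet
facet normal -0.008 0.861 -0.509
outer loop
vertex 1.925 -2.333 -3.684
vertex 2.311 -1.974 -3.083
vertex 2.725 -2.319 -3.673
endloop
endfacet
facet normal 0.021 -0.509 -0.860
outer loop
vertex 1.925 -2.333 -3.684
vertex 2.725 -2.319 -3.673
vertex 1.943 -4.166 -2.599
endloop
endfacet
facet normal 0.021 -0.509 -0.860
outer loop
vertex 1.943 -4.166 -2.599
vertex 2.725 -2.319 -3.673
vertex 2.743 -4.152 -2.588
endloop
endfacet
facet normal 0.008 -0.860 0.509
outer loop
vertex 1.943 -4.166 -2.599
vertex 2.743 -4.152 -2.588
vertex 2.329 -3.806 -1.997
endloop
endfacet
facet normal -0.906 0.298 0.301
outer loop
vertex -3.737 -3.772 -2.18
vertex -3.08 -2.505 -1.456
vertex -3.927 -2.796 -3.716
endloop
endfacet
facet normal -0.410 -0.792 -0.452
outer loop
vertex -1.98 -3.435 -4.364
vertex -3.737 -3.772 -2.18
vertex -3.927 -2.796 -3.716
endloop
endfacet
facet normal -0.906 0.297 0.301
outer loop
vertex -3.927 -2.796 -3.716
vertex -3.08 -2.505 -1.456
vertex -3.271 -1.529 -2.993
endloop
endfacet
facet normal -0.104 0.533 -0.840
outer loop
vertex -3.271 -1.529 -2.993
vertex -1.98 -3.435 -4.364
vertex -3.927 -2.796 -3.716
endloop
endfacet
facet normal 0.104 -0.534 0.839
outer loop
vertex -3.737 -3.772 -2.18
vertex -1.133 -3.144 -2.104
vertex -3.08 -2.505 -1.456
endloop
endfacet
facet normal -0.410 -0.792 -0.452
outer loop
vertex -1.789 -4.411 -2.827
vertex -3.737 -3.772 -2.18
vertex -1.98 -3.435 -4.364
endloop
endfacet
facet normal 0.104 -0.533 0.840
outer loop
vertex -1.789 -4.411 -2.827
vertex -1.133 -3.144 -2.104
vertex -3.737 -3.772 -2.18
endloop
endfacet
facet normal 0.410 0.792 0.452
outer loop
vertex -3.08 -2.505 -1.456
vertex -1.133 -3.144 -2.104
vertex -3.271 -1.529 -2.993
endloop
endfacet
facet normal -0.104 0.533 -0.839
outer loop
vertex -1.323 -2.168 -3.64
vertex -1.98 -3.435 -4.364
vertex -3.271 -1.529 -2.993
endloop
endfacet
facet normal 0.410 0.792 0.452
outer loop
vertex -3.271 -1.529 -2.993
vertex -1.133 -3.144 -2.104
vertex -1.323 -2.168 -3.64
endloop
endfacet
facet normal 0.906 -0.297 -0.301
outer loop
vertex -1.323 -2.168 -3.64
vertex -1.789 -4.411 -2.827
vertex -1.98 -3.435 -4.364
endloop
endfacet
facet normal 0.906 -0.297 -0.301
outer loop
vertex -1.133 -3.144 -2.104
vertex -1.789 -4.411 -2.827
vertex -1.323 -2.168 -3.64
endloop
endfacet

endsolid


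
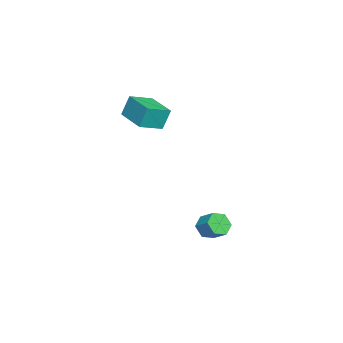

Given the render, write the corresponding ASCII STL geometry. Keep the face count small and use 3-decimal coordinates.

solid 
facet normal -0.444 -0.701 -0.558
outer loop
vertex 0.077 -0.39 -4.01
vertex -0.484 0.213 -4.322
vertex 0.277 0.062 -4.738
endloop
endfacet
facet normal 0.867 -0.494 -0.068
outer loop
vertex 0.077 -0.39 -4.01
vertex 0.277 0.062 -4.738
vertex 0.605 0.445 -3.347
endloop
endfacet
facet normal 0.867 -0.494 -0.068
outer loop
vertex 0.605 0.445 -3.347
vertex 0.277 0.062 -4.738
vertex 0.805 0.897 -4.075
endloop
endfacet
facet normal 0.444 0.702 0.558
outer loop
vertex 0.605 0.445 -3.347
vertex 0.805 0.897 -4.075
vertex 0.044 1.047 -3.658
endloop
endfacet
facet normal -0.444 -0.701 -0.558
outer loop
vertex 0.277 0.062 -4.738
vertex -0.484 0.213 -4.322
vertex -0.284 0.665 -5.05
endloop
endfacet
facet normal 0.630 0.198 -0.751
outer loop
vertex 0.277 0.062 -4.738
vertex -0.284 0.665 -5.05
vertex 0.805 0.897 -4.075
endloop
endfacet
facet normal 0.630 0.199 -0.751
outer loop
vertex 0.805 0.897 -4.075
vertex -0.284 0.665 -5.05
vertex 0.244 1.5 -4.386
endloop
endfacet
facet normal 0.444 0.701 0.558
outer loop
vertex 0.805 0.897 -4.075
vertex 0.244 1.5 -4.386
vertex 0.044 1.047 -3.658
endloop
endfacet
facet normal -0.444 -0.702 -0.558
outer loop
vertex -0.284 0.665 -5.05
vertex -0.484 0.213 -4.322
vertex -1.045 0.815 -4.633
endloop
endfacet
facet normal -0.237 0.692 -0.682
outer loop
vertex -0.284 0.665 -5.05
vertex -1.045 0.815 -4.633
vertex 0.244 1.5 -4.386
endloop
endfacet
facet normal -0.237 0.692 -0.682
outer loop
vertex 0.244 1.5 -4.386
vertex -1.045 0.815 -4.633
vertex -0.517 1.65 -3.97
endloop
endfacet
facet normal 0.443 0.701 0.558
outer loop
vertex 0.244 1.5 -4.386
vertex -0.517 1.65 -3.97
vertex 0.044 1.047 -3.658
endloop
endfacet
facet normal -0.444 -0.702 -0.558
outer loop
vertex -1.045 0.815 -4.633
vertex -0.484 0.213 -4.322
vertex -1.245 0.363 -3.905
endloop
endfacet
facet normal -0.867 0.494 0.068
outer loop
vertex -1.045 0.815 -4.633
vertex -1.245 0.363 -3.905
vertex -0.517 1.65 -3.97
endloop
endfacet
facet normal -0.867 0.494 0.068
outer loop
vertex -0.517 1.65 -3.97
vertex -1.245 0.363 -3.905
vertex -0.717 1.198 -3.242
endloop
endfacet
facet normal 0.444 0.701 0.558
outer loop
vertex -0.517 1.65 -3.97
vertex -0.717 1.198 -3.242
vertex 0.044 1.047 -3.658
endloop
endfacet
facet normal -0.444 -0.701 -0.558
outer loop
vertex -1.245 0.363 -3.905
vertex -0.484 0.213 -4.322
vertex -0.684 -0.24 -3.594
endloop
endfacet
facet normal -0.630 -0.198 0.751
outer loop
vertex -1.245 0.363 -3.905
vertex -0.684 -0.24 -3.594
vertex -0.717 1.198 -3.242
endloop
endfacet
facet normal -0.630 -0.198 0.751
outer loop
vertex -0.717 1.198 -3.242
vertex -0.684 -0.24 -3.594
vertex -0.156 0.595 -2.93
endloop
endfacet
facet normal 0.444 0.701 0.558
outer loop
vertex -0.717 1.198 -3.242
vertex -0.156 0.595 -2.93
vertex 0.044 1.047 -3.658
endloop
endfacet
facet normal -0.443 -0.701 -0.558
outer loop
vertex -0.684 -0.24 -3.594
vertex -0.484 0.213 -4.322
vertex 0.077 -0.39 -4.01
endloop
endfacet
facet normal 0.236 -0.692 0.682
outer loop
vertex -0.684 -0.24 -3.594
vertex 0.077 -0.39 -4.01
vertex -0.156 0.595 -2.93
endloop
endfacet
facet normal 0.237 -0.692 0.682
outer loop
vertex -0.156 0.595 -2.93
vertex 0.077 -0.39 -4.01
vertex 0.605 0.445 -3.347
endloop
endfacet
facet normal 0.444 0.702 0.558
outer loop
vertex -0.156 0.595 -2.93
vertex 0.605 0.445 -3.347
vertex 0.044 1.047 -3.658
endloop
endfacet
facet normal -0.724 -0.684 0.091
outer loop
vertex -3.057 -5.076 4.801
vertex -4.178 -3.962 4.261
vertex -2.815 -5.522 3.379
endloop
endfacet
facet normal 0.671 -0.667 0.323
outer loop
vertex -1.222 -4.018 3.179
vertex -3.057 -5.076 4.801
vertex -2.815 -5.522 3.379
endloop
endfacet
facet normal -0.724 -0.684 0.091
outer loop
vertex -2.815 -5.522 3.379
vertex -4.178 -3.962 4.261
vertex -3.935 -4.408 2.839
endloop
endfacet
facet normal 0.160 -0.295 -0.942
outer loop
vertex -3.935 -4.408 2.839
vertex -1.222 -4.018 3.179
vertex -2.815 -5.522 3.379
endloop
endfacet
facet normal -0.160 0.295 0.942
outer loop
vertex -3.057 -5.076 4.801
vertex -2.585 -2.458 4.061
vertex -4.178 -3.962 4.261
endloop
endfacet
facet normal 0.671 -0.667 0.324
outer loop
vertex -1.465 -3.572 4.601
vertex -3.057 -5.076 4.801
vertex -1.222 -4.018 3.179
endloop
endfacet
facet normal -0.161 0.295 0.942
outer loop
vertex -1.465 -3.572 4.601
vertex -2.585 -2.458 4.061
vertex -3.057 -5.076 4.801
endloop
endfacet
facet normal -0.671 0.667 -0.324
outer loop
vertex -4.178 -3.962 4.261
vertex -2.585 -2.458 4.061
vertex -3.935 -4.408 2.839
endloop
endfacet
facet normal 0.160 -0.295 -0.942
outer loop
vertex -2.343 -2.904 2.639
vertex -1.222 -4.018 3.179
vertex -3.935 -4.408 2.839
endloop
endfacet
facet normal -0.671 0.667 -0.323
outer loop
vertex -3.935 -4.408 2.839
vertex -2.585 -2.458 4.061
vertex -2.343 -2.904 2.639
endloop
endfacet
facet normal 0.724 0.684 -0.091
outer loop
vertex -2.343 -2.904 2.639
vertex -1.465 -3.572 4.601
vertex -1.222 -4.018 3.179
endloop
endfacet
facet normal 0.724 0.684 -0.091
outer loop
vertex -2.585 -2.458 4.061
vertex -1.465 -3.572 4.601
vertex -2.343 -2.904 2.639
endloop
endfacet

endsolid


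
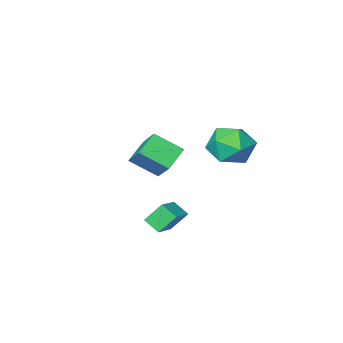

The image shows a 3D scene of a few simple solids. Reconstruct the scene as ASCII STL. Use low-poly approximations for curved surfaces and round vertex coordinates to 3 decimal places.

solid 
facet normal -0.761 -0.331 0.557
outer loop
vertex 0.504 -2.883 -0.972
vertex 0.802 -1.292 0.381
vertex -0.591 -1.902 -1.884
endloop
endfacet
facet normal -0.141 -0.754 -0.641
outer loop
vertex 0.498 -1.428 -2.681
vertex 0.504 -2.883 -0.972
vertex -0.591 -1.902 -1.884
endloop
endfacet
facet normal -0.761 -0.331 0.557
outer loop
vertex -0.591 -1.902 -1.884
vertex 0.802 -1.292 0.381
vertex -0.293 -0.311 -0.531
endloop
endfacet
facet normal -0.633 0.567 -0.527
outer loop
vertex -0.293 -0.311 -0.531
vertex 0.498 -1.428 -2.681
vertex -0.591 -1.902 -1.884
endloop
endfacet
facet normal 0.633 -0.567 0.527
outer loop
vertex 0.504 -2.883 -0.972
vertex 1.891 -0.818 -0.416
vertex 0.802 -1.292 0.381
endloop
endfacet
facet normal -0.141 -0.754 -0.641
outer loop
vertex 1.593 -2.409 -1.769
vertex 0.504 -2.883 -0.972
vertex 0.498 -1.428 -2.681
endloop
endfacet
facet normal 0.633 -0.567 0.527
outer loop
vertex 1.593 -2.409 -1.769
vertex 1.891 -0.818 -0.416
vertex 0.504 -2.883 -0.972
endloop
endfacet
facet normal 0.141 0.754 0.641
outer loop
vertex 0.802 -1.292 0.381
vertex 1.891 -0.818 -0.416
vertex -0.293 -0.311 -0.531
endloop
endfacet
facet normal -0.633 0.567 -0.527
outer loop
vertex 0.796 0.163 -1.328
vertex 0.498 -1.428 -2.681
vertex -0.293 -0.311 -0.531
endloop
endfacet
facet normal 0.141 0.754 0.641
outer loop
vertex -0.293 -0.311 -0.531
vertex 1.891 -0.818 -0.416
vertex 0.796 0.163 -1.328
endloop
endfacet
facet normal 0.761 0.331 -0.557
outer loop
vertex 0.796 0.163 -1.328
vertex 1.593 -2.409 -1.769
vertex 0.498 -1.428 -2.681
endloop
endfacet
facet normal 0.761 0.331 -0.557
outer loop
vertex 1.891 -0.818 -0.416
vertex 1.593 -2.409 -1.769
vertex 0.796 0.163 -1.328
endloop
endfacet
facet normal -0.331 0.755 0.566
outer loop
vertex -0.159 4.953 1.844
vertex -1.327 4.478 1.795
vertex -0.542 4.13 2.719
endloop
endfacet
facet normal 0.349 0.602 0.719
outer loop
vertex -0.159 4.953 1.844
vertex -0.542 4.13 2.719
vertex 0.619 4.039 2.232
endloop
endfacet
facet normal 0.730 0.673 0.120
outer loop
vertex -0.159 4.953 1.844
vertex 0.619 4.039 2.232
vertex 0.551 4.331 1.007
endloop
endfacet
facet normal 0.287 0.869 -0.403
outer loop
vertex -0.159 4.953 1.844
vertex 0.551 4.331 1.007
vertex -0.652 4.602 0.736
endloop
endfacet
facet normal -0.369 0.921 -0.127
outer loop
vertex -0.159 4.953 1.844
vertex -0.652 4.602 0.736
vertex -1.327 4.478 1.795
endloop
endfacet
facet normal 0.380 -0.081 0.921
outer loop
vertex 0.619 4.039 2.232
vertex -0.542 4.13 2.719
vertex -0.068 2.998 2.424
endloop
endfacet
facet normal -0.720 0.166 0.674
outer loop
vertex -0.542 4.13 2.719
vertex -1.327 4.478 1.795
vertex -1.271 3.269 2.153
endloop
endfacet
facet normal -0.782 0.434 -0.448
outer loop
vertex -1.327 4.478 1.795
vertex -0.652 4.602 0.736
vertex -1.339 3.561 0.928
endloop
endfacet
facet normal 0.280 0.350 -0.894
outer loop
vertex -0.652 4.602 0.736
vertex 0.551 4.331 1.007
vertex -0.178 3.47 0.441
endloop
endfacet
facet normal 0.998 0.032 -0.048
outer loop
vertex 0.551 4.331 1.007
vertex 0.619 4.039 2.232
vertex 0.607 3.122 1.365
endloop
endfacet
facet normal -0.287 -0.869 0.403
outer loop
vertex -0.561 2.647 1.316
vertex -0.068 2.998 2.424
vertex -1.271 3.269 2.153
endloop
endfacet
facet normal -0.730 -0.673 -0.120
outer loop
vertex -0.561 2.647 1.316
vertex -1.271 3.269 2.153
vertex -1.339 3.561 0.928
endloop
endfacet
facet normal -0.349 -0.602 -0.719
outer loop
vertex -0.561 2.647 1.316
vertex -1.339 3.561 0.928
vertex -0.178 3.47 0.441
endloop
endfacet
facet normal 0.331 -0.755 -0.566
outer loop
vertex -0.561 2.647 1.316
vertex -0.178 3.47 0.441
vertex 0.607 3.122 1.365
endloop
endfacet
facet normal 0.369 -0.921 0.127
outer loop
vertex -0.561 2.647 1.316
vertex 0.607 3.122 1.365
vertex -0.068 2.998 2.424
endloop
endfacet
facet normal -0.280 -0.350 0.894
outer loop
vertex -1.271 3.269 2.153
vertex -0.068 2.998 2.424
vertex -0.542 4.13 2.719
endloop
endfacet
facet normal -0.998 -0.032 0.048
outer loop
vertex -1.339 3.561 0.928
vertex -1.271 3.269 2.153
vertex -1.327 4.478 1.795
endloop
endfacet
facet normal -0.380 0.081 -0.921
outer loop
vertex -0.178 3.47 0.441
vertex -1.339 3.561 0.928
vertex -0.652 4.602 0.736
endloop
endfacet
facet normal 0.720 -0.166 -0.674
outer loop
vertex 0.607 3.122 1.365
vertex -0.178 3.47 0.441
vertex 0.551 4.331 1.007
endloop
endfacet
facet normal 0.782 -0.434 0.448
outer loop
vertex -0.068 2.998 2.424
vertex 0.607 3.122 1.365
vertex 0.619 4.039 2.232
endloop
endfacet
facet normal -0.574 0.282 0.768
outer loop
vertex 2.455 2.378 -2.232
vertex 2.136 3.155 -2.756
vertex 1.349 1.567 -2.761
endloop
endfacet
facet normal 0.322 -0.785 0.530
outer loop
vertex 2.084 1.205 -3.744
vertex 2.455 2.378 -2.232
vertex 1.349 1.567 -2.761
endloop
endfacet
facet normal -0.574 0.282 0.768
outer loop
vertex 1.349 1.567 -2.761
vertex 2.136 3.155 -2.756
vertex 1.03 2.344 -3.285
endloop
endfacet
facet normal -0.753 -0.552 -0.360
outer loop
vertex 1.03 2.344 -3.285
vertex 2.084 1.205 -3.744
vertex 1.349 1.567 -2.761
endloop
endfacet
facet normal 0.753 0.552 0.360
outer loop
vertex 2.455 2.378 -2.232
vertex 2.871 2.793 -3.739
vertex 2.136 3.155 -2.756
endloop
endfacet
facet normal 0.322 -0.785 0.530
outer loop
vertex 3.19 2.016 -3.215
vertex 2.455 2.378 -2.232
vertex 2.084 1.205 -3.744
endloop
endfacet
facet normal 0.753 0.552 0.360
outer loop
vertex 3.19 2.016 -3.215
vertex 2.871 2.793 -3.739
vertex 2.455 2.378 -2.232
endloop
endfacet
facet normal -0.322 0.785 -0.530
outer loop
vertex 2.136 3.155 -2.756
vertex 2.871 2.793 -3.739
vertex 1.03 2.344 -3.285
endloop
endfacet
facet normal -0.753 -0.552 -0.360
outer loop
vertex 1.765 1.982 -4.268
vertex 2.084 1.205 -3.744
vertex 1.03 2.344 -3.285
endloop
endfacet
facet normal -0.322 0.785 -0.530
outer loop
vertex 1.03 2.344 -3.285
vertex 2.871 2.793 -3.739
vertex 1.765 1.982 -4.268
endloop
endfacet
facet normal 0.574 -0.282 -0.768
outer loop
vertex 1.765 1.982 -4.268
vertex 3.19 2.016 -3.215
vertex 2.084 1.205 -3.744
endloop
endfacet
facet normal 0.574 -0.282 -0.768
outer loop
vertex 2.871 2.793 -3.739
vertex 3.19 2.016 -3.215
vertex 1.765 1.982 -4.268
endloop
endfacet

endsolid


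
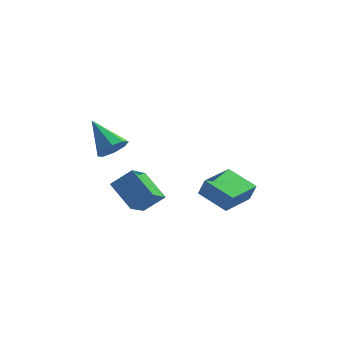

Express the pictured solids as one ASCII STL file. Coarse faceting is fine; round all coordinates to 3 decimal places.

solid 
facet normal -0.764 -0.244 -0.597
outer loop
vertex -2.589 1.262 -2.582
vertex -2.101 2.866 -3.863
vertex -1.481 0.154 -3.547
endloop
endfacet
facet normal -0.231 -0.760 0.607
outer loop
vertex -0.419 0.494 -2.717
vertex -2.589 1.262 -2.582
vertex -1.481 0.154 -3.547
endloop
endfacet
facet normal -0.764 -0.244 -0.597
outer loop
vertex -1.481 0.154 -3.547
vertex -2.101 2.866 -3.863
vertex -0.993 1.759 -4.828
endloop
endfacet
facet normal 0.602 -0.602 -0.524
outer loop
vertex -0.993 1.759 -4.828
vertex -0.419 0.494 -2.717
vertex -1.481 0.154 -3.547
endloop
endfacet
facet normal -0.602 0.602 0.524
outer loop
vertex -2.589 1.262 -2.582
vertex -1.039 3.206 -3.033
vertex -2.101 2.866 -3.863
endloop
endfacet
facet normal -0.231 -0.760 0.607
outer loop
vertex -1.527 1.601 -1.752
vertex -2.589 1.262 -2.582
vertex -0.419 0.494 -2.717
endloop
endfacet
facet normal -0.602 0.602 0.525
outer loop
vertex -1.527 1.601 -1.752
vertex -1.039 3.206 -3.033
vertex -2.589 1.262 -2.582
endloop
endfacet
facet normal 0.231 0.760 -0.607
outer loop
vertex -2.101 2.866 -3.863
vertex -1.039 3.206 -3.033
vertex -0.993 1.759 -4.828
endloop
endfacet
facet normal 0.602 -0.602 -0.524
outer loop
vertex 0.069 2.098 -3.998
vertex -0.419 0.494 -2.717
vertex -0.993 1.759 -4.828
endloop
endfacet
facet normal 0.232 0.760 -0.607
outer loop
vertex -0.993 1.759 -4.828
vertex -1.039 3.206 -3.033
vertex 0.069 2.098 -3.998
endloop
endfacet
facet normal 0.764 0.244 0.597
outer loop
vertex 0.069 2.098 -3.998
vertex -1.527 1.601 -1.752
vertex -0.419 0.494 -2.717
endloop
endfacet
facet normal 0.764 0.244 0.597
outer loop
vertex -1.039 3.206 -3.033
vertex -1.527 1.601 -1.752
vertex 0.069 2.098 -3.998
endloop
endfacet
facet normal -0.783 0.553 0.284
outer loop
vertex 1.994 2.231 -2.767
vertex 3.105 3.944 -3.039
vertex 1.669 2.283 -3.764
endloop
endfacet
facet normal -0.539 -0.832 0.132
outer loop
vertex 3.095 1.276 -4.281
vertex 1.994 2.231 -2.767
vertex 1.669 2.283 -3.764
endloop
endfacet
facet normal -0.783 0.553 0.283
outer loop
vertex 1.669 2.283 -3.764
vertex 3.105 3.944 -3.039
vertex 2.781 3.996 -4.036
endloop
endfacet
facet normal -0.309 0.050 -0.950
outer loop
vertex 2.781 3.996 -4.036
vertex 3.095 1.276 -4.281
vertex 1.669 2.283 -3.764
endloop
endfacet
facet normal 0.309 -0.050 0.950
outer loop
vertex 1.994 2.231 -2.767
vertex 4.531 2.937 -3.556
vertex 3.105 3.944 -3.039
endloop
endfacet
facet normal -0.540 -0.831 0.132
outer loop
vertex 3.419 1.224 -3.284
vertex 1.994 2.231 -2.767
vertex 3.095 1.276 -4.281
endloop
endfacet
facet normal 0.309 -0.050 0.950
outer loop
vertex 3.419 1.224 -3.284
vertex 4.531 2.937 -3.556
vertex 1.994 2.231 -2.767
endloop
endfacet
facet normal 0.539 0.832 -0.132
outer loop
vertex 3.105 3.944 -3.039
vertex 4.531 2.937 -3.556
vertex 2.781 3.996 -4.036
endloop
endfacet
facet normal -0.309 0.050 -0.950
outer loop
vertex 4.206 2.989 -4.553
vertex 3.095 1.276 -4.281
vertex 2.781 3.996 -4.036
endloop
endfacet
facet normal 0.540 0.831 -0.133
outer loop
vertex 2.781 3.996 -4.036
vertex 4.531 2.937 -3.556
vertex 4.206 2.989 -4.553
endloop
endfacet
facet normal 0.783 -0.553 -0.283
outer loop
vertex 4.206 2.989 -4.553
vertex 3.419 1.224 -3.284
vertex 3.095 1.276 -4.281
endloop
endfacet
facet normal 0.783 -0.553 -0.284
outer loop
vertex 4.531 2.937 -3.556
vertex 3.419 1.224 -3.284
vertex 4.206 2.989 -4.553
endloop
endfacet
facet normal 0.561 -0.603 -0.567
outer loop
vertex -1.549 -2.092 2.766
vertex -2.042 -1.94 2.116
vertex -1.355 -1.592 2.426
endloop
endfacet
facet normal 0.516 0.336 0.788
outer loop
vertex -1.549 -2.092 2.766
vertex -1.355 -1.592 2.426
vertex -3.158 -0.74 3.244
endloop
endfacet
facet normal 0.561 -0.604 -0.566
outer loop
vertex -1.355 -1.592 2.426
vertex -2.042 -1.94 2.116
vertex -1.563 -1.296 1.904
endloop
endfacet
facet normal 0.507 0.821 0.263
outer loop
vertex -1.355 -1.592 2.426
vertex -1.563 -1.296 1.904
vertex -3.158 -0.74 3.244
endloop
endfacet
facet normal 0.562 -0.604 -0.566
outer loop
vertex -1.563 -1.296 1.904
vertex -2.042 -1.94 2.116
vertex -2.052 -1.378 1.506
endloop
endfacet
facet normal 0.082 0.951 -0.297
outer loop
vertex -1.563 -1.296 1.904
vertex -2.052 -1.378 1.506
vertex -3.158 -0.74 3.244
endloop
endfacet
facet normal 0.560 -0.605 -0.566
outer loop
vertex -2.052 -1.378 1.506
vertex -2.042 -1.94 2.116
vertex -2.535 -1.788 1.466
endloop
endfacet
facet normal -0.507 0.653 -0.563
outer loop
vertex -2.052 -1.378 1.506
vertex -2.535 -1.788 1.466
vertex -3.158 -0.74 3.244
endloop
endfacet
facet normal 0.561 -0.604 -0.566
outer loop
vertex -2.535 -1.788 1.466
vertex -2.042 -1.94 2.116
vertex -2.729 -2.288 1.807
endloop
endfacet
facet normal -0.920 0.098 -0.380
outer loop
vertex -2.535 -1.788 1.466
vertex -2.729 -2.288 1.807
vertex -3.158 -0.74 3.244
endloop
endfacet
facet normal 0.561 -0.603 -0.568
outer loop
vertex -2.729 -2.288 1.807
vertex -2.042 -1.94 2.116
vertex -2.52 -2.585 2.329
endloop
endfacet
facet normal -0.911 -0.387 0.145
outer loop
vertex -2.729 -2.288 1.807
vertex -2.52 -2.585 2.329
vertex -3.158 -0.74 3.244
endloop
endfacet
facet normal 0.561 -0.603 -0.567
outer loop
vertex -2.52 -2.585 2.329
vertex -2.042 -1.94 2.116
vertex -2.031 -2.503 2.726
endloop
endfacet
facet normal -0.485 -0.517 0.705
outer loop
vertex -2.52 -2.585 2.329
vertex -2.031 -2.503 2.726
vertex -3.158 -0.74 3.244
endloop
endfacet
facet normal 0.561 -0.603 -0.567
outer loop
vertex -2.031 -2.503 2.726
vertex -2.042 -1.94 2.116
vertex -1.549 -2.092 2.766
endloop
endfacet
facet normal 0.105 -0.218 0.970
outer loop
vertex -2.031 -2.503 2.726
vertex -1.549 -2.092 2.766
vertex -3.158 -0.74 3.244
endloop
endfacet

endsolid


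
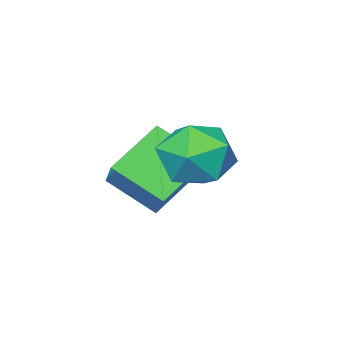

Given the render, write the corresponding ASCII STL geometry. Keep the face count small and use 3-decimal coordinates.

solid 
facet normal 0.298 0.943 0.147
outer loop
vertex -2.862 4.077 -1.577
vertex -3.203 4.038 -0.639
vertex -2.261 3.772 -0.839
endloop
endfacet
facet normal 0.716 0.616 -0.329
outer loop
vertex -2.862 4.077 -1.577
vertex -2.261 3.772 -0.839
vertex -2.255 3.296 -1.717
endloop
endfacet
facet normal 0.305 0.393 -0.868
outer loop
vertex -2.862 4.077 -1.577
vertex -2.255 3.296 -1.717
vertex -3.193 3.267 -2.06
endloop
endfacet
facet normal -0.368 0.583 -0.725
outer loop
vertex -2.862 4.077 -1.577
vertex -3.193 3.267 -2.06
vertex -3.779 3.726 -1.394
endloop
endfacet
facet normal -0.373 0.923 -0.097
outer loop
vertex -2.862 4.077 -1.577
vertex -3.779 3.726 -1.394
vertex -3.203 4.038 -0.639
endloop
endfacet
facet normal 0.999 0.040 -0.015
outer loop
vertex -2.255 3.296 -1.717
vertex -2.261 3.772 -0.839
vertex -2.221 2.774 -0.866
endloop
endfacet
facet normal 0.322 0.570 0.756
outer loop
vertex -2.261 3.772 -0.839
vertex -3.203 4.038 -0.639
vertex -2.807 3.233 -0.2
endloop
endfacet
facet normal -0.763 0.537 0.360
outer loop
vertex -3.203 4.038 -0.639
vertex -3.779 3.726 -1.394
vertex -3.745 3.204 -0.543
endloop
endfacet
facet normal -0.755 -0.013 -0.656
outer loop
vertex -3.779 3.726 -1.394
vertex -3.193 3.267 -2.06
vertex -3.739 2.728 -1.421
endloop
endfacet
facet normal 0.334 -0.319 -0.887
outer loop
vertex -3.193 3.267 -2.06
vertex -2.255 3.296 -1.717
vertex -2.797 2.462 -1.621
endloop
endfacet
facet normal 0.368 -0.583 0.725
outer loop
vertex -3.138 2.423 -0.683
vertex -2.221 2.774 -0.866
vertex -2.807 3.233 -0.2
endloop
endfacet
facet normal -0.305 -0.393 0.868
outer loop
vertex -3.138 2.423 -0.683
vertex -2.807 3.233 -0.2
vertex -3.745 3.204 -0.543
endloop
endfacet
facet normal -0.716 -0.616 0.329
outer loop
vertex -3.138 2.423 -0.683
vertex -3.745 3.204 -0.543
vertex -3.739 2.728 -1.421
endloop
endfacet
facet normal -0.298 -0.943 -0.147
outer loop
vertex -3.138 2.423 -0.683
vertex -3.739 2.728 -1.421
vertex -2.797 2.462 -1.621
endloop
endfacet
facet normal 0.373 -0.923 0.097
outer loop
vertex -3.138 2.423 -0.683
vertex -2.797 2.462 -1.621
vertex -2.221 2.774 -0.866
endloop
endfacet
facet normal 0.755 0.013 0.656
outer loop
vertex -2.807 3.233 -0.2
vertex -2.221 2.774 -0.866
vertex -2.261 3.772 -0.839
endloop
endfacet
facet normal -0.334 0.319 0.887
outer loop
vertex -3.745 3.204 -0.543
vertex -2.807 3.233 -0.2
vertex -3.203 4.038 -0.639
endloop
endfacet
facet normal -0.999 -0.040 0.015
outer loop
vertex -3.739 2.728 -1.421
vertex -3.745 3.204 -0.543
vertex -3.779 3.726 -1.394
endloop
endfacet
facet normal -0.322 -0.570 -0.756
outer loop
vertex -2.797 2.462 -1.621
vertex -3.739 2.728 -1.421
vertex -3.193 3.267 -2.06
endloop
endfacet
facet normal 0.763 -0.537 -0.360
outer loop
vertex -2.221 2.774 -0.866
vertex -2.797 2.462 -1.621
vertex -2.255 3.296 -1.717
endloop
endfacet
facet normal -0.810 0.023 0.586
outer loop
vertex -3.274 1.606 -0.855
vertex -3.839 2.724 -1.68
vertex -4.105 0.373 -1.956
endloop
endfacet
facet normal 0.377 -0.745 0.550
outer loop
vertex -2.801 0.336 -2.9
vertex -3.274 1.606 -0.855
vertex -4.105 0.373 -1.956
endloop
endfacet
facet normal -0.810 0.023 0.586
outer loop
vertex -4.105 0.373 -1.956
vertex -3.839 2.724 -1.68
vertex -4.67 1.491 -2.781
endloop
endfacet
facet normal -0.450 -0.666 -0.595
outer loop
vertex -4.67 1.491 -2.781
vertex -2.801 0.336 -2.9
vertex -4.105 0.373 -1.956
endloop
endfacet
facet normal 0.450 0.666 0.595
outer loop
vertex -3.274 1.606 -0.855
vertex -2.535 2.687 -2.624
vertex -3.839 2.724 -1.68
endloop
endfacet
facet normal 0.377 -0.745 0.550
outer loop
vertex -1.97 1.569 -1.799
vertex -3.274 1.606 -0.855
vertex -2.801 0.336 -2.9
endloop
endfacet
facet normal 0.450 0.666 0.595
outer loop
vertex -1.97 1.569 -1.799
vertex -2.535 2.687 -2.624
vertex -3.274 1.606 -0.855
endloop
endfacet
facet normal -0.377 0.745 -0.550
outer loop
vertex -3.839 2.724 -1.68
vertex -2.535 2.687 -2.624
vertex -4.67 1.491 -2.781
endloop
endfacet
facet normal -0.450 -0.666 -0.595
outer loop
vertex -3.366 1.454 -3.725
vertex -2.801 0.336 -2.9
vertex -4.67 1.491 -2.781
endloop
endfacet
facet normal -0.377 0.745 -0.550
outer loop
vertex -4.67 1.491 -2.781
vertex -2.535 2.687 -2.624
vertex -3.366 1.454 -3.725
endloop
endfacet
facet normal 0.810 -0.023 -0.586
outer loop
vertex -3.366 1.454 -3.725
vertex -1.97 1.569 -1.799
vertex -2.801 0.336 -2.9
endloop
endfacet
facet normal 0.810 -0.023 -0.586
outer loop
vertex -2.535 2.687 -2.624
vertex -1.97 1.569 -1.799
vertex -3.366 1.454 -3.725
endloop
endfacet

endsolid


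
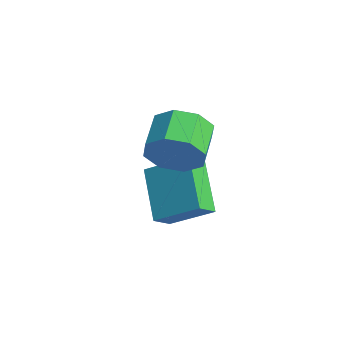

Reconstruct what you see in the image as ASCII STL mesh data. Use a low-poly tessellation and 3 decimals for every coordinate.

solid 
facet normal -0.609 -0.601 -0.517
outer loop
vertex -0.864 -2.014 -3.829
vertex -2.426 -1.541 -2.54
vertex -1.093 -1.325 -4.36
endloop
endfacet
facet normal 0.751 -0.228 -0.619
outer loop
vertex -0.034 -0.279 -3.46
vertex -0.864 -2.014 -3.829
vertex -1.093 -1.325 -4.36
endloop
endfacet
facet normal -0.609 -0.602 -0.517
outer loop
vertex -1.093 -1.325 -4.36
vertex -2.426 -1.541 -2.54
vertex -2.656 -0.852 -3.071
endloop
endfacet
facet normal -0.255 0.766 -0.590
outer loop
vertex -2.656 -0.852 -3.071
vertex -0.034 -0.279 -3.46
vertex -1.093 -1.325 -4.36
endloop
endfacet
facet normal 0.255 -0.766 0.590
outer loop
vertex -0.864 -2.014 -3.829
vertex -1.367 -0.495 -1.64
vertex -2.426 -1.541 -2.54
endloop
endfacet
facet normal 0.751 -0.227 -0.620
outer loop
vertex 0.196 -0.968 -2.929
vertex -0.864 -2.014 -3.829
vertex -0.034 -0.279 -3.46
endloop
endfacet
facet normal 0.255 -0.766 0.590
outer loop
vertex 0.196 -0.968 -2.929
vertex -1.367 -0.495 -1.64
vertex -0.864 -2.014 -3.829
endloop
endfacet
facet normal -0.751 0.227 0.620
outer loop
vertex -2.426 -1.541 -2.54
vertex -1.367 -0.495 -1.64
vertex -2.656 -0.852 -3.071
endloop
endfacet
facet normal -0.255 0.766 -0.590
outer loop
vertex -1.596 0.194 -2.171
vertex -0.034 -0.279 -3.46
vertex -2.656 -0.852 -3.071
endloop
endfacet
facet normal -0.751 0.228 0.620
outer loop
vertex -2.656 -0.852 -3.071
vertex -1.367 -0.495 -1.64
vertex -1.596 0.194 -2.171
endloop
endfacet
facet normal 0.609 0.602 0.517
outer loop
vertex -1.596 0.194 -2.171
vertex 0.196 -0.968 -2.929
vertex -0.034 -0.279 -3.46
endloop
endfacet
facet normal 0.609 0.601 0.518
outer loop
vertex -1.367 -0.495 -1.64
vertex 0.196 -0.968 -2.929
vertex -1.596 0.194 -2.171
endloop
endfacet
facet normal 0.720 -0.605 -0.340
outer loop
vertex 0.327 -1.389 0.25
vertex -0.239 -1.61 -0.556
vertex 0.453 -0.907 -0.341
endloop
endfacet
facet normal 0.674 0.495 0.548
outer loop
vertex 0.327 -1.389 0.25
vertex 0.453 -0.907 -0.341
vertex -0.674 -0.549 0.723
endloop
endfacet
facet normal 0.674 0.496 0.547
outer loop
vertex -0.674 -0.549 0.723
vertex 0.453 -0.907 -0.341
vertex -0.549 -0.067 0.132
endloop
endfacet
facet normal -0.720 0.604 0.341
outer loop
vertex -0.674 -0.549 0.723
vertex -0.549 -0.067 0.132
vertex -1.241 -0.77 -0.084
endloop
endfacet
facet normal 0.720 -0.604 -0.341
outer loop
vertex 0.453 -0.907 -0.341
vertex -0.239 -1.61 -0.556
vertex 0.173 -0.836 -1.058
endloop
endfacet
facet normal 0.592 0.792 -0.153
outer loop
vertex 0.453 -0.907 -0.341
vertex 0.173 -0.836 -1.058
vertex -0.549 -0.067 0.132
endloop
endfacet
facet normal 0.592 0.791 -0.152
outer loop
vertex -0.549 -0.067 0.132
vertex 0.173 -0.836 -1.058
vertex -0.828 0.004 -0.585
endloop
endfacet
facet normal -0.720 0.605 0.340
outer loop
vertex -0.549 -0.067 0.132
vertex -0.828 0.004 -0.585
vertex -1.241 -0.77 -0.084
endloop
endfacet
facet normal 0.720 -0.604 -0.340
outer loop
vertex 0.173 -0.836 -1.058
vertex -0.239 -1.61 -0.556
vertex -0.348 -1.219 -1.481
endloop
endfacet
facet normal 0.162 0.624 -0.765
outer loop
vertex 0.173 -0.836 -1.058
vertex -0.348 -1.219 -1.481
vertex -0.828 0.004 -0.585
endloop
endfacet
facet normal 0.162 0.624 -0.765
outer loop
vertex -0.828 0.004 -0.585
vertex -0.348 -1.219 -1.481
vertex -1.35 -0.379 -1.008
endloop
endfacet
facet normal -0.720 0.605 0.341
outer loop
vertex -0.828 0.004 -0.585
vertex -1.35 -0.379 -1.008
vertex -1.241 -0.77 -0.084
endloop
endfacet
facet normal 0.720 -0.605 -0.340
outer loop
vertex -0.348 -1.219 -1.481
vertex -0.239 -1.61 -0.556
vertex -0.806 -1.831 -1.363
endloop
endfacet
facet normal -0.361 0.091 -0.928
outer loop
vertex -0.348 -1.219 -1.481
vertex -0.806 -1.831 -1.363
vertex -1.35 -0.379 -1.008
endloop
endfacet
facet normal -0.362 0.091 -0.928
outer loop
vertex -1.35 -0.379 -1.008
vertex -0.806 -1.831 -1.363
vertex -1.807 -0.991 -0.89
endloop
endfacet
facet normal -0.721 0.604 0.341
outer loop
vertex -1.35 -0.379 -1.008
vertex -1.807 -0.991 -0.89
vertex -1.241 -0.77 -0.084
endloop
endfacet
facet normal 0.720 -0.604 -0.341
outer loop
vertex -0.806 -1.831 -1.363
vertex -0.239 -1.61 -0.556
vertex -0.931 -2.313 -0.772
endloop
endfacet
facet normal -0.675 -0.496 -0.547
outer loop
vertex -0.806 -1.831 -1.363
vertex -0.931 -2.313 -0.772
vertex -1.807 -0.991 -0.89
endloop
endfacet
facet normal -0.674 -0.496 -0.548
outer loop
vertex -1.807 -0.991 -0.89
vertex -0.931 -2.313 -0.772
vertex -1.933 -1.473 -0.299
endloop
endfacet
facet normal -0.720 0.605 0.340
outer loop
vertex -1.807 -0.991 -0.89
vertex -1.933 -1.473 -0.299
vertex -1.241 -0.77 -0.084
endloop
endfacet
facet normal 0.720 -0.605 -0.340
outer loop
vertex -0.931 -2.313 -0.772
vertex -0.239 -1.61 -0.556
vertex -0.652 -2.384 -0.055
endloop
endfacet
facet normal -0.592 -0.792 0.152
outer loop
vertex -0.931 -2.313 -0.772
vertex -0.652 -2.384 -0.055
vertex -1.933 -1.473 -0.299
endloop
endfacet
facet normal -0.592 -0.791 0.153
outer loop
vertex -1.933 -1.473 -0.299
vertex -0.652 -2.384 -0.055
vertex -1.653 -1.544 0.418
endloop
endfacet
facet normal -0.720 0.604 0.341
outer loop
vertex -1.933 -1.473 -0.299
vertex -1.653 -1.544 0.418
vertex -1.241 -0.77 -0.084
endloop
endfacet
facet normal 0.720 -0.605 -0.341
outer loop
vertex -0.652 -2.384 -0.055
vertex -0.239 -1.61 -0.556
vertex -0.13 -2.001 0.368
endloop
endfacet
facet normal -0.162 -0.624 0.765
outer loop
vertex -0.652 -2.384 -0.055
vertex -0.13 -2.001 0.368
vertex -1.653 -1.544 0.418
endloop
endfacet
facet normal -0.162 -0.624 0.765
outer loop
vertex -1.653 -1.544 0.418
vertex -0.13 -2.001 0.368
vertex -1.132 -1.161 0.841
endloop
endfacet
facet normal -0.720 0.604 0.340
outer loop
vertex -1.653 -1.544 0.418
vertex -1.132 -1.161 0.841
vertex -1.241 -0.77 -0.084
endloop
endfacet
facet normal 0.721 -0.604 -0.341
outer loop
vertex -0.13 -2.001 0.368
vertex -0.239 -1.61 -0.556
vertex 0.327 -1.389 0.25
endloop
endfacet
facet normal 0.362 -0.091 0.928
outer loop
vertex -0.13 -2.001 0.368
vertex 0.327 -1.389 0.25
vertex -1.132 -1.161 0.841
endloop
endfacet
facet normal 0.362 -0.092 0.928
outer loop
vertex -1.132 -1.161 0.841
vertex 0.327 -1.389 0.25
vertex -0.674 -0.549 0.723
endloop
endfacet
facet normal -0.720 0.605 0.340
outer loop
vertex -1.132 -1.161 0.841
vertex -0.674 -0.549 0.723
vertex -1.241 -0.77 -0.084
endloop
endfacet

endsolid


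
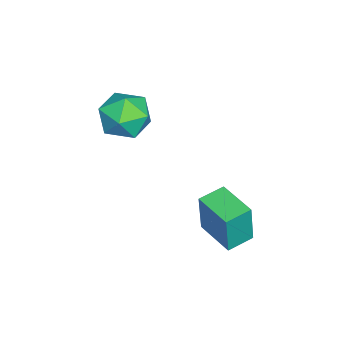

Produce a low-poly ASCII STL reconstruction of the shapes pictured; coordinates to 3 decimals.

solid 
facet normal 0.245 0.932 -0.269
outer loop
vertex 0.351 0.395 -0.456
vertex -0.697 0.694 -0.374
vertex -0.038 0.771 0.494
endloop
endfacet
facet normal 0.784 0.616 0.077
outer loop
vertex 0.351 0.395 -0.456
vertex -0.038 0.771 0.494
vertex 0.639 -0.088 0.482
endloop
endfacet
facet normal 0.959 0.025 -0.281
outer loop
vertex 0.351 0.395 -0.456
vertex 0.639 -0.088 0.482
vertex 0.398 -0.696 -0.394
endloop
endfacet
facet normal 0.529 -0.025 -0.849
outer loop
vertex 0.351 0.395 -0.456
vertex 0.398 -0.696 -0.394
vertex -0.428 -0.213 -0.923
endloop
endfacet
facet normal 0.087 0.535 -0.841
outer loop
vertex 0.351 0.395 -0.456
vertex -0.428 -0.213 -0.923
vertex -0.697 0.694 -0.374
endloop
endfacet
facet normal 0.548 0.422 0.722
outer loop
vertex 0.639 -0.088 0.482
vertex -0.038 0.771 0.494
vertex -0.232 -0.087 1.143
endloop
endfacet
facet normal -0.324 0.932 0.163
outer loop
vertex -0.038 0.771 0.494
vertex -0.697 0.694 -0.374
vertex -1.058 0.396 0.614
endloop
endfacet
facet normal -0.578 0.290 -0.763
outer loop
vertex -0.697 0.694 -0.374
vertex -0.428 -0.213 -0.923
vertex -1.299 -0.212 -0.262
endloop
endfacet
facet normal 0.136 -0.617 -0.775
outer loop
vertex -0.428 -0.213 -0.923
vertex 0.398 -0.696 -0.394
vertex -0.622 -1.071 -0.274
endloop
endfacet
facet normal 0.832 -0.535 0.143
outer loop
vertex 0.398 -0.696 -0.394
vertex 0.639 -0.088 0.482
vertex 0.037 -0.994 0.594
endloop
endfacet
facet normal -0.529 0.025 0.849
outer loop
vertex -1.011 -0.695 0.676
vertex -0.232 -0.087 1.143
vertex -1.058 0.396 0.614
endloop
endfacet
facet normal -0.959 -0.025 0.281
outer loop
vertex -1.011 -0.695 0.676
vertex -1.058 0.396 0.614
vertex -1.299 -0.212 -0.262
endloop
endfacet
facet normal -0.784 -0.616 -0.077
outer loop
vertex -1.011 -0.695 0.676
vertex -1.299 -0.212 -0.262
vertex -0.622 -1.071 -0.274
endloop
endfacet
facet normal -0.245 -0.932 0.269
outer loop
vertex -1.011 -0.695 0.676
vertex -0.622 -1.071 -0.274
vertex 0.037 -0.994 0.594
endloop
endfacet
facet normal -0.087 -0.535 0.841
outer loop
vertex -1.011 -0.695 0.676
vertex 0.037 -0.994 0.594
vertex -0.232 -0.087 1.143
endloop
endfacet
facet normal -0.136 0.617 0.775
outer loop
vertex -1.058 0.396 0.614
vertex -0.232 -0.087 1.143
vertex -0.038 0.771 0.494
endloop
endfacet
facet normal -0.832 0.535 -0.143
outer loop
vertex -1.299 -0.212 -0.262
vertex -1.058 0.396 0.614
vertex -0.697 0.694 -0.374
endloop
endfacet
facet normal -0.548 -0.422 -0.722
outer loop
vertex -0.622 -1.071 -0.274
vertex -1.299 -0.212 -0.262
vertex -0.428 -0.213 -0.923
endloop
endfacet
facet normal 0.324 -0.932 -0.163
outer loop
vertex 0.037 -0.994 0.594
vertex -0.622 -1.071 -0.274
vertex 0.398 -0.696 -0.394
endloop
endfacet
facet normal 0.578 -0.290 0.763
outer loop
vertex -0.232 -0.087 1.143
vertex 0.037 -0.994 0.594
vertex 0.639 -0.088 0.482
endloop
endfacet
facet normal -0.753 0.650 0.103
outer loop
vertex 0.088 3.529 -2.752
vertex 1.127 4.743 -2.827
vertex -0.107 3.586 -4.541
endloop
endfacet
facet normal -0.650 -0.759 0.047
outer loop
vertex 0.713 2.877 -4.653
vertex 0.088 3.529 -2.752
vertex -0.107 3.586 -4.541
endloop
endfacet
facet normal -0.753 0.650 0.103
outer loop
vertex -0.107 3.586 -4.541
vertex 1.127 4.743 -2.827
vertex 0.932 4.8 -4.616
endloop
endfacet
facet normal -0.108 0.031 -0.994
outer loop
vertex 0.932 4.8 -4.616
vertex 0.713 2.877 -4.653
vertex -0.107 3.586 -4.541
endloop
endfacet
facet normal 0.108 -0.031 0.994
outer loop
vertex 0.088 3.529 -2.752
vertex 1.947 4.034 -2.939
vertex 1.127 4.743 -2.827
endloop
endfacet
facet normal -0.650 -0.759 0.047
outer loop
vertex 0.908 2.82 -2.864
vertex 0.088 3.529 -2.752
vertex 0.713 2.877 -4.653
endloop
endfacet
facet normal 0.108 -0.031 0.994
outer loop
vertex 0.908 2.82 -2.864
vertex 1.947 4.034 -2.939
vertex 0.088 3.529 -2.752
endloop
endfacet
facet normal 0.650 0.759 -0.047
outer loop
vertex 1.127 4.743 -2.827
vertex 1.947 4.034 -2.939
vertex 0.932 4.8 -4.616
endloop
endfacet
facet normal -0.108 0.031 -0.994
outer loop
vertex 1.752 4.091 -4.728
vertex 0.713 2.877 -4.653
vertex 0.932 4.8 -4.616
endloop
endfacet
facet normal 0.650 0.759 -0.047
outer loop
vertex 0.932 4.8 -4.616
vertex 1.947 4.034 -2.939
vertex 1.752 4.091 -4.728
endloop
endfacet
facet normal 0.753 -0.650 -0.103
outer loop
vertex 1.752 4.091 -4.728
vertex 0.908 2.82 -2.864
vertex 0.713 2.877 -4.653
endloop
endfacet
facet normal 0.753 -0.650 -0.103
outer loop
vertex 1.947 4.034 -2.939
vertex 0.908 2.82 -2.864
vertex 1.752 4.091 -4.728
endloop
endfacet

endsolid
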